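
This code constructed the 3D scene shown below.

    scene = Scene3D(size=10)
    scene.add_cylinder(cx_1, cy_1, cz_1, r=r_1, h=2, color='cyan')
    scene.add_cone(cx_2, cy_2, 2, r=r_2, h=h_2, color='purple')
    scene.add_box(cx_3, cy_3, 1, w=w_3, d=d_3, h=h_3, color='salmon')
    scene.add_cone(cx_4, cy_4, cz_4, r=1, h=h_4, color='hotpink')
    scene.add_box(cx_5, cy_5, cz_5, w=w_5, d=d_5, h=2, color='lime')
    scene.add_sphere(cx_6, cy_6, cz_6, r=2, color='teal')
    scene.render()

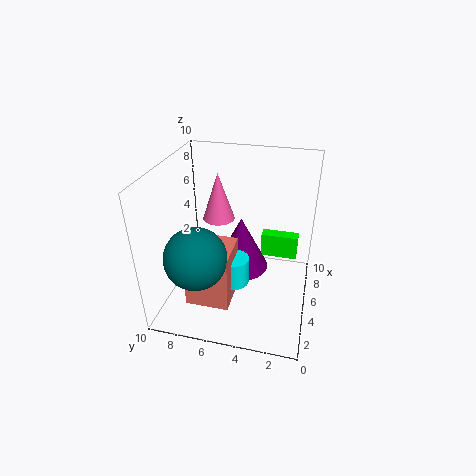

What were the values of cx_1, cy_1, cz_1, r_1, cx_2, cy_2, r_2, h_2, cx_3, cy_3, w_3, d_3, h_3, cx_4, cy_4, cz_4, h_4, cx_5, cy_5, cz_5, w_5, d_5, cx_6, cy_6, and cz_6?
cx_1 = 4
cy_1 = 5
cz_1 = 2
r_1 = 1
cx_2 = 6
cy_2 = 5
r_2 = 2
h_2 = 4
cx_3 = 2
cy_3 = 5
w_3 = 3
d_3 = 3
h_3 = 4
cx_4 = 4
cy_4 = 6
cz_4 = 7
h_4 = 3
cx_5 = 9
cy_5 = 1
cz_5 = 1
w_5 = 1
d_5 = 3
cx_6 = 2
cy_6 = 7
cz_6 = 5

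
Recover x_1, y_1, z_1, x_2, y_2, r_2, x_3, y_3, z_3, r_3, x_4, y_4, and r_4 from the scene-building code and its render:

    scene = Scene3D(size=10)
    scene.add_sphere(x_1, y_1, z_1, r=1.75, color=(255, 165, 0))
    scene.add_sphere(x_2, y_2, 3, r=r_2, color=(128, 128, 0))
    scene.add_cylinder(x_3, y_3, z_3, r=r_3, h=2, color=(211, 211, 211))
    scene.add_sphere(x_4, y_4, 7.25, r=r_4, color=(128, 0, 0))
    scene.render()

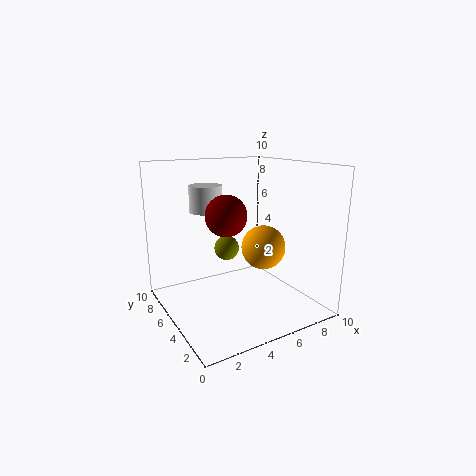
x_1 = 8.25, y_1 = 6.5, z_1 = 3.25, x_2 = 6, y_2 = 8.5, r_2 = 1, x_3 = 4.25, y_3 = 8.5, z_3 = 6.25, r_3 = 1.25, x_4 = 3, y_4 = 3, r_4 = 1.25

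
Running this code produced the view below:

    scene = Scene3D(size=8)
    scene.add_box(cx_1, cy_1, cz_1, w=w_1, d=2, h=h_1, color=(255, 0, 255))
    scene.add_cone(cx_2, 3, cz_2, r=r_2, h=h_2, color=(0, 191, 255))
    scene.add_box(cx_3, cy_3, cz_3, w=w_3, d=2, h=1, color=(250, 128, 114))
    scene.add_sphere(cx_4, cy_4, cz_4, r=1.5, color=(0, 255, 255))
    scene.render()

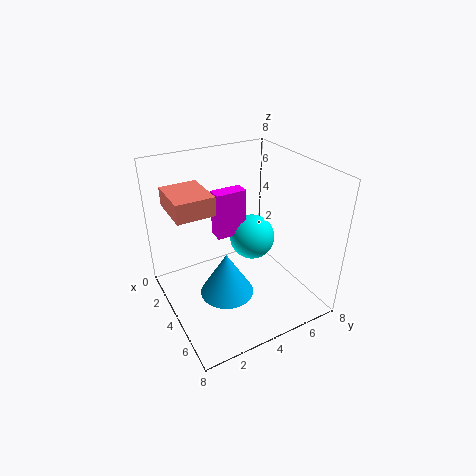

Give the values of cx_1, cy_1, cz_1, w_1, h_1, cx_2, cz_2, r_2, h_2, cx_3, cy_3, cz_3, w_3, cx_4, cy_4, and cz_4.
cx_1 = 0.5; cy_1 = 4; cz_1 = 2.5; w_1 = 1; h_1 = 3; cx_2 = 4.5; cz_2 = 1; r_2 = 1.5; h_2 = 2.5; cx_3 = 2; cy_3 = 0.5; cz_3 = 6; w_3 = 2.5; cx_4 = 1.5; cy_4 = 6.5; cz_4 = 2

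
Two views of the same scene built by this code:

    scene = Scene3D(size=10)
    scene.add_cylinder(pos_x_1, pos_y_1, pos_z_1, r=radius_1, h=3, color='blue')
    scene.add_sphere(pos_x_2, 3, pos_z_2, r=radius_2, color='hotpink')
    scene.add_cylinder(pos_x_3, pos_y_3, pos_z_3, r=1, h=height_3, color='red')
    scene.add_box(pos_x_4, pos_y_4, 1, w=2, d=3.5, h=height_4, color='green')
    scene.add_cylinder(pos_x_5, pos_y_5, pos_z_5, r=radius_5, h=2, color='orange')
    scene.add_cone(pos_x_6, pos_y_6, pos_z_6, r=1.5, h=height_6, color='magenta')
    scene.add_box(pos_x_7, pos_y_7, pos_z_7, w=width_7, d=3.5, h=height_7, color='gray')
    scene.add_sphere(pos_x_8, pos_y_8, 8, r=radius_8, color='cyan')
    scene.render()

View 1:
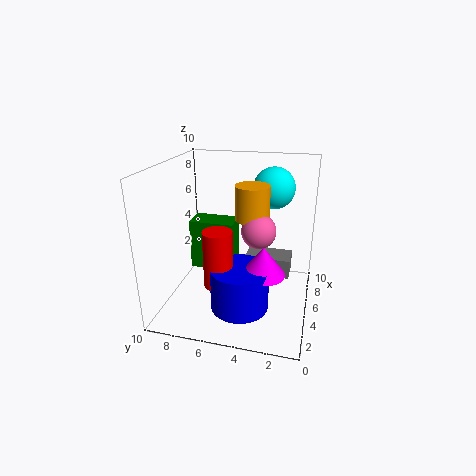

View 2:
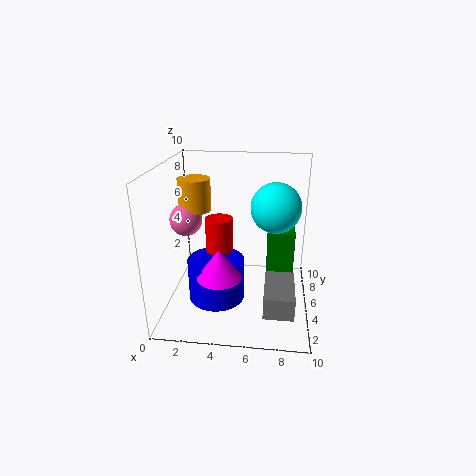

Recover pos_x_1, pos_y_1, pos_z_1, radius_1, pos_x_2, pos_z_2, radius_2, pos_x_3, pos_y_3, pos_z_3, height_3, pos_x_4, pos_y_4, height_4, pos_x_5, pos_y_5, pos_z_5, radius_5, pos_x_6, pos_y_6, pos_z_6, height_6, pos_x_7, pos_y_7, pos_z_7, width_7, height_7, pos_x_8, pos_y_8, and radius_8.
pos_x_1 = 3.5; pos_y_1 = 4.5; pos_z_1 = 0.5; radius_1 = 2; pos_x_2 = 2; pos_z_2 = 7; radius_2 = 1; pos_x_3 = 3.5; pos_y_3 = 6; pos_z_3 = 2; height_3 = 4; pos_x_4 = 7; pos_y_4 = 6; height_4 = 4; pos_x_5 = 2.5; pos_y_5 = 3.5; pos_z_5 = 7.5; radius_5 = 1; pos_x_6 = 4; pos_y_6 = 3; pos_z_6 = 3; height_6 = 2; pos_x_7 = 7; pos_y_7 = 1.5; pos_z_7 = 1; width_7 = 2; height_7 = 1.5; pos_x_8 = 7.5; pos_y_8 = 3; radius_8 = 1.5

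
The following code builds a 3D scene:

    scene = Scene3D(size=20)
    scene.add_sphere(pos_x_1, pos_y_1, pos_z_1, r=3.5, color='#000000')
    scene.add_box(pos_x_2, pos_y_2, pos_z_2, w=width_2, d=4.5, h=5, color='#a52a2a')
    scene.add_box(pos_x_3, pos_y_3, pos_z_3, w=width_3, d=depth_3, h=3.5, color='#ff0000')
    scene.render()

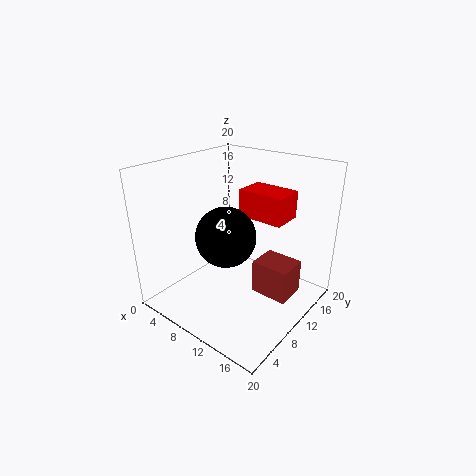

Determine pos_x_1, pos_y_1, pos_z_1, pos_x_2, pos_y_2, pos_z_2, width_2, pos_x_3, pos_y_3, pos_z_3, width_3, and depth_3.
pos_x_1 = 13; pos_y_1 = 4; pos_z_1 = 13.5; pos_x_2 = 11.5; pos_y_2 = 11.5; pos_z_2 = 1; width_2 = 5.5; pos_x_3 = 11; pos_y_3 = 9; pos_z_3 = 14; width_3 = 6; depth_3 = 4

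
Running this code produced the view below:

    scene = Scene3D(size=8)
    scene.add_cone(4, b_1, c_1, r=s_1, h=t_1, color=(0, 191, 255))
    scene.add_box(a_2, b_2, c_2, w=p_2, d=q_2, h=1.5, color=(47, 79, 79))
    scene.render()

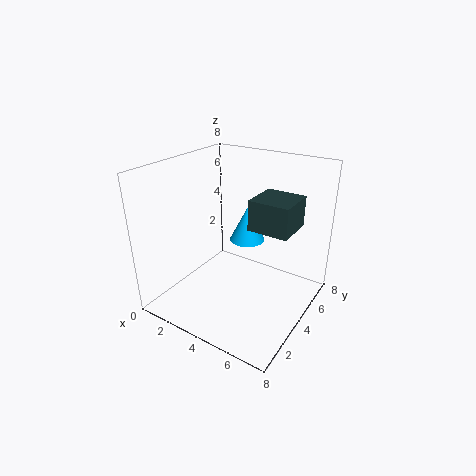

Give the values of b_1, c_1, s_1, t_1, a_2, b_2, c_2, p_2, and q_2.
b_1 = 5, c_1 = 3.5, s_1 = 1, t_1 = 2, a_2 = 5.5, b_2 = 2.5, c_2 = 5.5, p_2 = 2, q_2 = 2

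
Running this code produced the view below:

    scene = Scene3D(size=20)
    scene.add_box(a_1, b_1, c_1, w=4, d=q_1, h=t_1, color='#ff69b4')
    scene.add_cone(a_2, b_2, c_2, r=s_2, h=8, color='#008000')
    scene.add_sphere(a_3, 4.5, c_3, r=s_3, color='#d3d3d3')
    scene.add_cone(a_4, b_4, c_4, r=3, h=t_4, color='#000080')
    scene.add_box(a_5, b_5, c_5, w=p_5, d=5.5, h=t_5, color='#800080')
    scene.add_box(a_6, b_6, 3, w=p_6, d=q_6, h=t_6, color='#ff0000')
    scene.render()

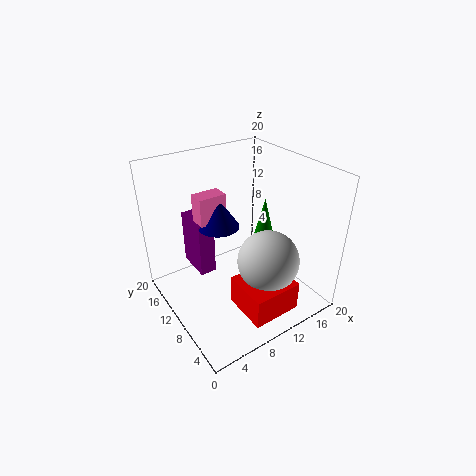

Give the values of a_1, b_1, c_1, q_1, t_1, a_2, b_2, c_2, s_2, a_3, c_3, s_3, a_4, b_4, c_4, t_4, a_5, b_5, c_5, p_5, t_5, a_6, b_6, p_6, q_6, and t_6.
a_1 = 6, b_1 = 13, c_1 = 11.5, q_1 = 2.5, t_1 = 4, a_2 = 17.5, b_2 = 13.5, c_2 = 4.5, s_2 = 2, a_3 = 11, c_3 = 9, s_3 = 4, a_4 = 9, b_4 = 13.5, c_4 = 10.5, t_4 = 4.5, a_5 = 6, b_5 = 14, c_5 = 2.5, p_5 = 2.5, t_5 = 8.5, a_6 = 6.5, b_6 = 0.5, p_6 = 6.5, q_6 = 6, t_6 = 4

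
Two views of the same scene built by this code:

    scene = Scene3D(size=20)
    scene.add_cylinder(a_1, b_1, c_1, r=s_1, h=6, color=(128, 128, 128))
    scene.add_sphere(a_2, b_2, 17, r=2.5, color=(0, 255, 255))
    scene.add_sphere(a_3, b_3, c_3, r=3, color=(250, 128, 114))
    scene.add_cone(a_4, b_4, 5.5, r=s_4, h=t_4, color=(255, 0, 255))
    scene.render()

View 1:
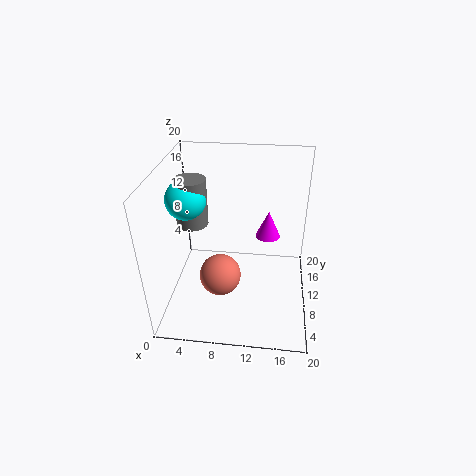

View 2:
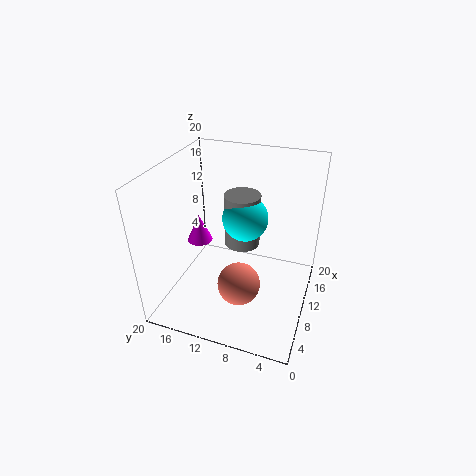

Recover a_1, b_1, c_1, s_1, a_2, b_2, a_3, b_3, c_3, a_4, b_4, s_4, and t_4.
a_1 = 4.5; b_1 = 7.5; c_1 = 13.5; s_1 = 2; a_2 = 4; b_2 = 7; a_3 = 7.5; b_3 = 9; c_3 = 4; a_4 = 14; b_4 = 18; s_4 = 2; t_4 = 4.5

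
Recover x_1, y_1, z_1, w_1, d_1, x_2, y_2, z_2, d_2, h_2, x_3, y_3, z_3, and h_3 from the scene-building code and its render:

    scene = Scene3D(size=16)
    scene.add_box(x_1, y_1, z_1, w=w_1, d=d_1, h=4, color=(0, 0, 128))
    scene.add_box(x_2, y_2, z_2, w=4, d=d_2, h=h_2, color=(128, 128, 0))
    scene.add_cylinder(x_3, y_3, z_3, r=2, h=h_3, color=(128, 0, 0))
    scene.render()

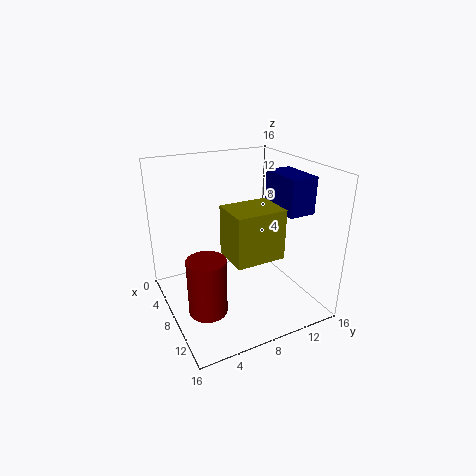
x_1 = 7; y_1 = 12; z_1 = 11; w_1 = 5; d_1 = 3; x_2 = 10; y_2 = 5; z_2 = 8; d_2 = 5; h_2 = 5; x_3 = 11; y_3 = 3; z_3 = 2; h_3 = 6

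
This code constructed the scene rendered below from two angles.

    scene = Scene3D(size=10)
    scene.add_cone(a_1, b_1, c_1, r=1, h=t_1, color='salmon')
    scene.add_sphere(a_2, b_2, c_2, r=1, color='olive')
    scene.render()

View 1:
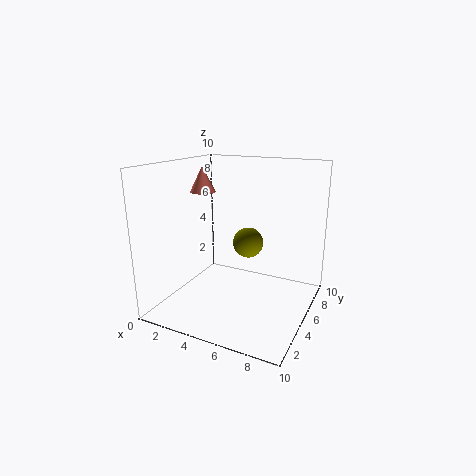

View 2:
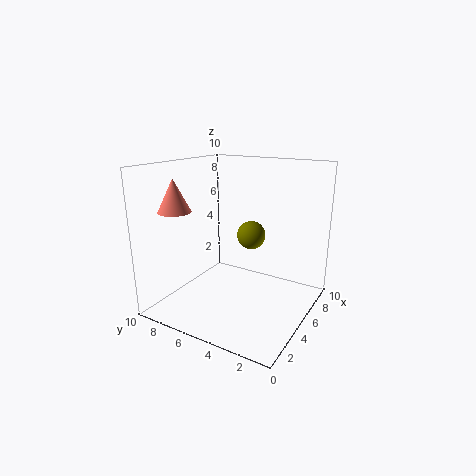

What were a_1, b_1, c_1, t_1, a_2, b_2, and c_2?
a_1 = 1
b_1 = 7
c_1 = 7.5
t_1 = 2
a_2 = 6
b_2 = 4.5
c_2 = 5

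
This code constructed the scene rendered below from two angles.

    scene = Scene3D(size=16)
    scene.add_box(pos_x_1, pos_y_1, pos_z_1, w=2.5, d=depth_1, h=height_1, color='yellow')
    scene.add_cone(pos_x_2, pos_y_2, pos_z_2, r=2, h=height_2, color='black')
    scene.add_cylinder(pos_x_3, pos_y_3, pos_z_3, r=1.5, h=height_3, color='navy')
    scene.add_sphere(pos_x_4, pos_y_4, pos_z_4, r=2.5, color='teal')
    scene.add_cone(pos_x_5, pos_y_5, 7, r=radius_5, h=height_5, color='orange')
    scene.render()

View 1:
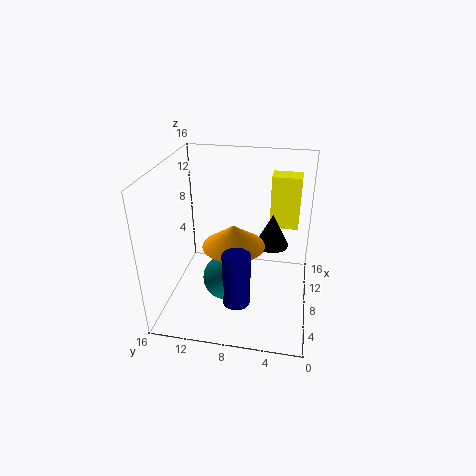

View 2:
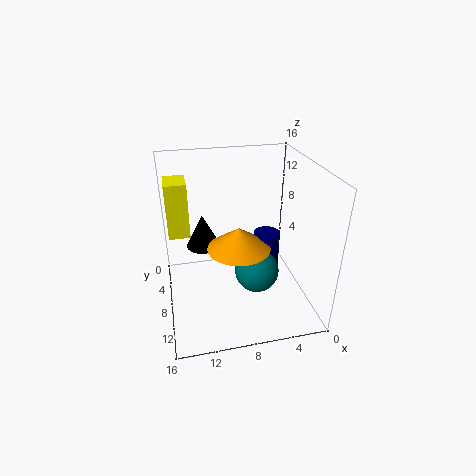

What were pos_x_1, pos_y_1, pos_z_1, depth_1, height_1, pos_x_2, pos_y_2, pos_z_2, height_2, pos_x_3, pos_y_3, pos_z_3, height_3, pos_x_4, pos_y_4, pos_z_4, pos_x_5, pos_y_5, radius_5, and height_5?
pos_x_1 = 13, pos_y_1 = 1.5, pos_z_1 = 7, depth_1 = 3.5, height_1 = 6.5, pos_x_2 = 11.5, pos_y_2 = 4.5, pos_z_2 = 5.5, height_2 = 4, pos_x_3 = 4.5, pos_y_3 = 7.5, pos_z_3 = 2, height_3 = 6, pos_x_4 = 6, pos_y_4 = 9, pos_z_4 = 4, pos_x_5 = 8, pos_y_5 = 8.5, radius_5 = 3.5, height_5 = 2.5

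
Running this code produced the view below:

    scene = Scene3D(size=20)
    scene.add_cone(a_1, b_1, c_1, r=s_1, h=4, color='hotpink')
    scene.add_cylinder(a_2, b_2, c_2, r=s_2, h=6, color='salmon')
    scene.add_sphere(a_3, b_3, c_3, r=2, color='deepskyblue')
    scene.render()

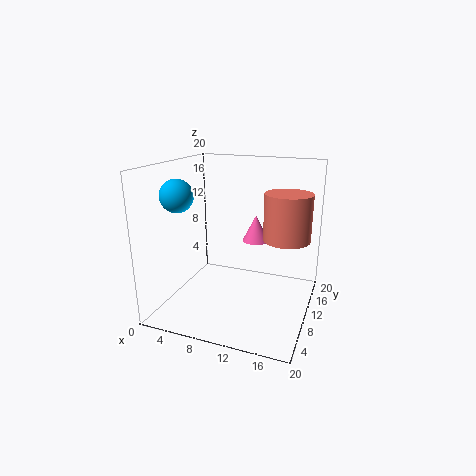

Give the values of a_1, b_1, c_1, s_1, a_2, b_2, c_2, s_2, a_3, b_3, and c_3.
a_1 = 11, b_1 = 15, c_1 = 8, s_1 = 2, a_2 = 17, b_2 = 9, c_2 = 11, s_2 = 3, a_3 = 5, b_3 = 3, c_3 = 17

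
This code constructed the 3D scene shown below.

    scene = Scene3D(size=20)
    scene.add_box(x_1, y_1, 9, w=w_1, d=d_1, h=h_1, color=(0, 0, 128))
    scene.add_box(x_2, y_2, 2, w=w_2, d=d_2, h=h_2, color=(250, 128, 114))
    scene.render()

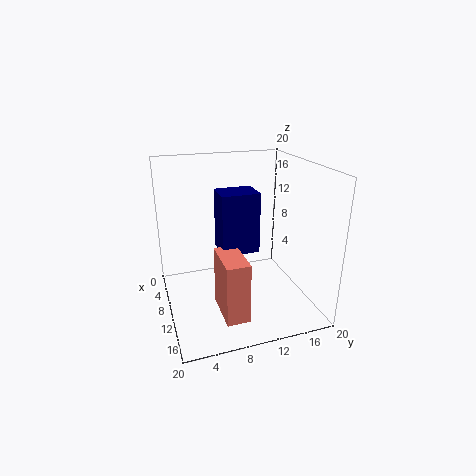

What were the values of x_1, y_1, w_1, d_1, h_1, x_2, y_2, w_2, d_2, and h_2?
x_1 = 9, y_1 = 7, w_1 = 4, d_1 = 5, h_1 = 8, x_2 = 12, y_2 = 6, w_2 = 6, d_2 = 3, h_2 = 8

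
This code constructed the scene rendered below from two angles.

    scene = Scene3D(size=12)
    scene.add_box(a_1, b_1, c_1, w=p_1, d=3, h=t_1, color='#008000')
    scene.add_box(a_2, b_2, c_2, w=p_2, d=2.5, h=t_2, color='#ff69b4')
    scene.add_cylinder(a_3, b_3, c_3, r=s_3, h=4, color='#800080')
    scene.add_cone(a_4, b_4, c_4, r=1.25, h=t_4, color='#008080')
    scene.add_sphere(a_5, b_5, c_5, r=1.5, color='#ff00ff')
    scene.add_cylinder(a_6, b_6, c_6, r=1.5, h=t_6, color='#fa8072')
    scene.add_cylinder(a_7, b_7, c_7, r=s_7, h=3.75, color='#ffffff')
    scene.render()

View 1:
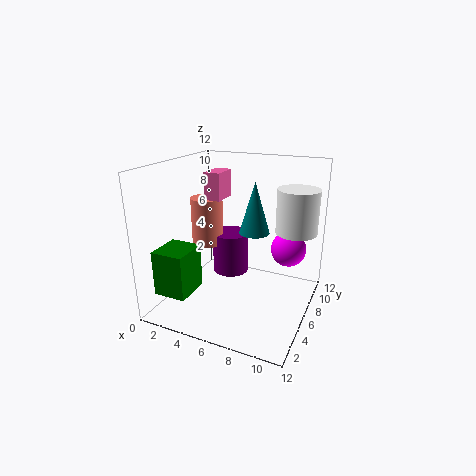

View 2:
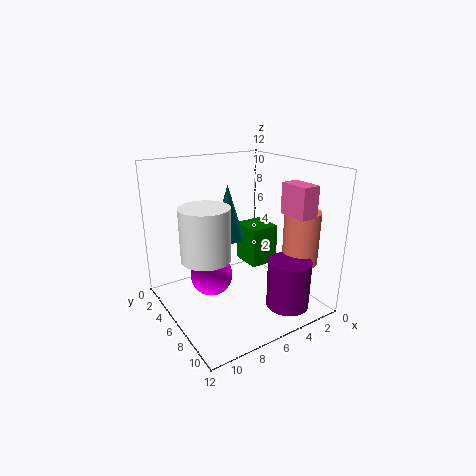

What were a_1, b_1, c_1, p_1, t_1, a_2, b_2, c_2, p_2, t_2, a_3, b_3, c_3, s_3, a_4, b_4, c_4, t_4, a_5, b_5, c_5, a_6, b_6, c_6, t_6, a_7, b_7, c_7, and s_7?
a_1 = 0.5
b_1 = 1.5
c_1 = 1.75
p_1 = 2.75
t_1 = 3.75
a_2 = 1.75
b_2 = 8
c_2 = 8.25
p_2 = 1.5
t_2 = 2.5
a_3 = 3.5
b_3 = 9.75
c_3 = 0.75
s_3 = 1.75
a_4 = 7.25
b_4 = 6.5
c_4 = 6.5
t_4 = 4.25
a_5 = 9.75
b_5 = 8.25
c_5 = 4.75
a_6 = 1.5
b_6 = 8.75
c_6 = 3.75
t_6 = 4.5
a_7 = 10.25
b_7 = 8.5
c_7 = 6.25
s_7 = 1.75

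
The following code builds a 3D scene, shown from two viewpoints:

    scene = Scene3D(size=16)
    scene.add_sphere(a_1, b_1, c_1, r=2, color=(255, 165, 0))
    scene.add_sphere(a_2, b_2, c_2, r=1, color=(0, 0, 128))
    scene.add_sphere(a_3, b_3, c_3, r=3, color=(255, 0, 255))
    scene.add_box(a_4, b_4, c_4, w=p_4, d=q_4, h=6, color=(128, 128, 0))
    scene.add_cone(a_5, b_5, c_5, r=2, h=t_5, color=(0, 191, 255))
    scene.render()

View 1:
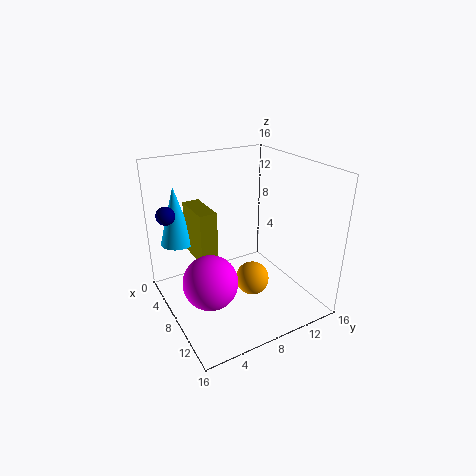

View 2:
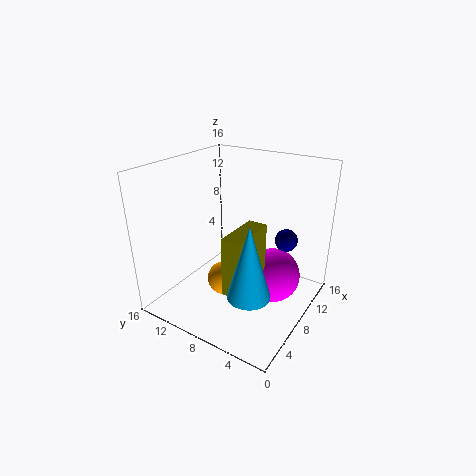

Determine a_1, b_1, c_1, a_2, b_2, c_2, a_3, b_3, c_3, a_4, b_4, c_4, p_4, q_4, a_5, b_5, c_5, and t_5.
a_1 = 8
b_1 = 10
c_1 = 2
a_2 = 5
b_2 = 1
c_2 = 11
a_3 = 9
b_3 = 4
c_3 = 4
a_4 = 2
b_4 = 4
c_4 = 5
p_4 = 5
q_4 = 2
a_5 = 2
b_5 = 3
c_5 = 6
t_5 = 7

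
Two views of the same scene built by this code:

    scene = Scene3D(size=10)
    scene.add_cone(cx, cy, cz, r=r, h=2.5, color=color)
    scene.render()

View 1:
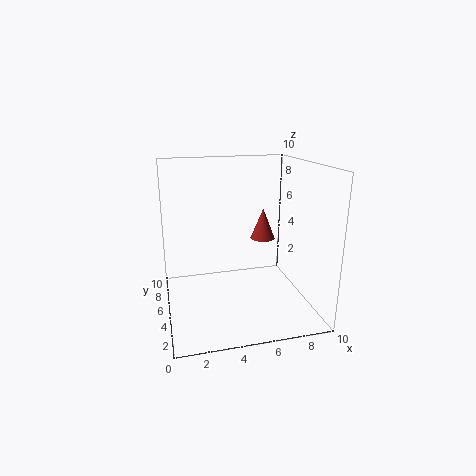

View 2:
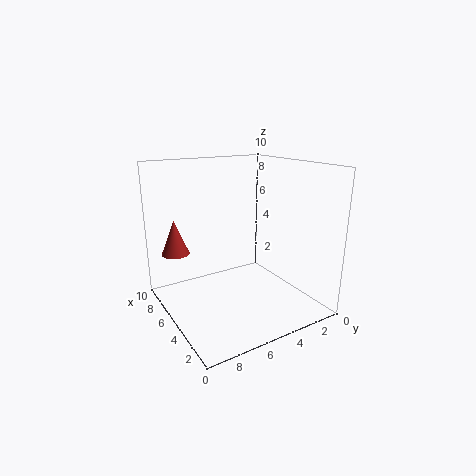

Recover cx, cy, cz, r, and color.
cx = 8; cy = 8.5; cz = 3.5; r = 1; color = 'brown'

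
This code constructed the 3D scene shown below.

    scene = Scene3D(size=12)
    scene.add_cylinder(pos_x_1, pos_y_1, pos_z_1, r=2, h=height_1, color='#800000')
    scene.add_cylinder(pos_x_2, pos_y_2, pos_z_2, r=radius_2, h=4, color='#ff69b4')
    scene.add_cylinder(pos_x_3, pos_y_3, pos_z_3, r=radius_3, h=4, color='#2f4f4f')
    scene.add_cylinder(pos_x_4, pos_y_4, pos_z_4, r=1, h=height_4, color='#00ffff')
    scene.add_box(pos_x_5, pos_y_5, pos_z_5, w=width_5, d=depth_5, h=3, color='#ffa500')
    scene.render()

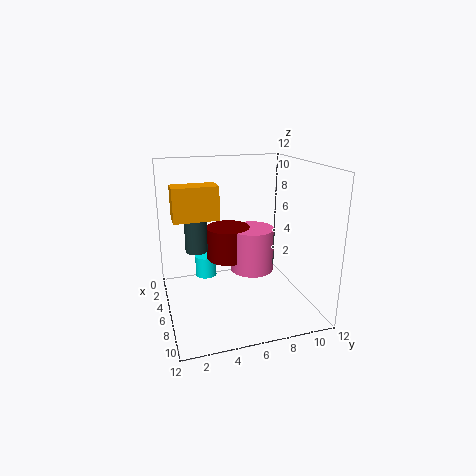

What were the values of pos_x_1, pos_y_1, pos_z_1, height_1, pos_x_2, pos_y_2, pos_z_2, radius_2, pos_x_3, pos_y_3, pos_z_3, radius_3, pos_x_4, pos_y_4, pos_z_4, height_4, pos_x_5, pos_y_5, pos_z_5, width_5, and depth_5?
pos_x_1 = 3
pos_y_1 = 6
pos_z_1 = 3
height_1 = 3
pos_x_2 = 4
pos_y_2 = 8
pos_z_2 = 2
radius_2 = 2
pos_x_3 = 3
pos_y_3 = 3
pos_z_3 = 4
radius_3 = 1
pos_x_4 = 2
pos_y_4 = 4
pos_z_4 = 1
height_4 = 2
pos_x_5 = 2
pos_y_5 = 1
pos_z_5 = 7
width_5 = 2
depth_5 = 4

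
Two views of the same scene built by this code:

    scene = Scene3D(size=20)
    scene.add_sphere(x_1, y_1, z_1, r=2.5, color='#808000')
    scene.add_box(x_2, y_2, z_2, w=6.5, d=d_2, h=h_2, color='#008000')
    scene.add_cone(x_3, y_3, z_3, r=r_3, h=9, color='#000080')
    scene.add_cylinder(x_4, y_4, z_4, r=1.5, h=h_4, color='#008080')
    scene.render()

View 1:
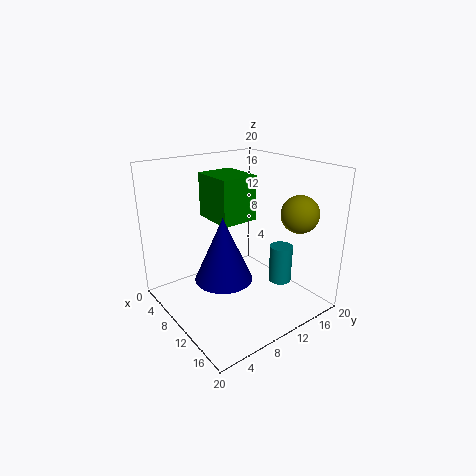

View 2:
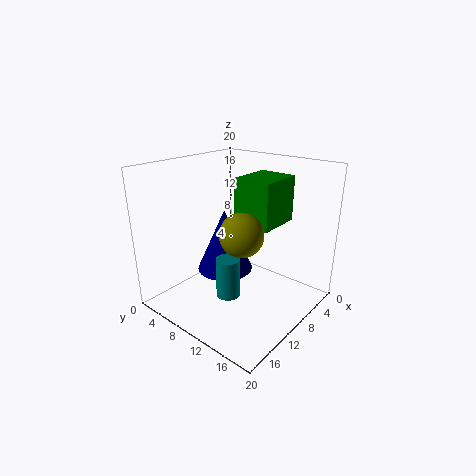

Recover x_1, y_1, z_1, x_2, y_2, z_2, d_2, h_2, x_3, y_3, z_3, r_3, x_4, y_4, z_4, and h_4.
x_1 = 16, y_1 = 15.5, z_1 = 14, x_2 = 2.5, y_2 = 8.5, z_2 = 11.5, d_2 = 5.5, h_2 = 6.5, x_3 = 10, y_3 = 7.5, z_3 = 4.5, r_3 = 4, x_4 = 15.5, y_4 = 13, z_4 = 5, h_4 = 5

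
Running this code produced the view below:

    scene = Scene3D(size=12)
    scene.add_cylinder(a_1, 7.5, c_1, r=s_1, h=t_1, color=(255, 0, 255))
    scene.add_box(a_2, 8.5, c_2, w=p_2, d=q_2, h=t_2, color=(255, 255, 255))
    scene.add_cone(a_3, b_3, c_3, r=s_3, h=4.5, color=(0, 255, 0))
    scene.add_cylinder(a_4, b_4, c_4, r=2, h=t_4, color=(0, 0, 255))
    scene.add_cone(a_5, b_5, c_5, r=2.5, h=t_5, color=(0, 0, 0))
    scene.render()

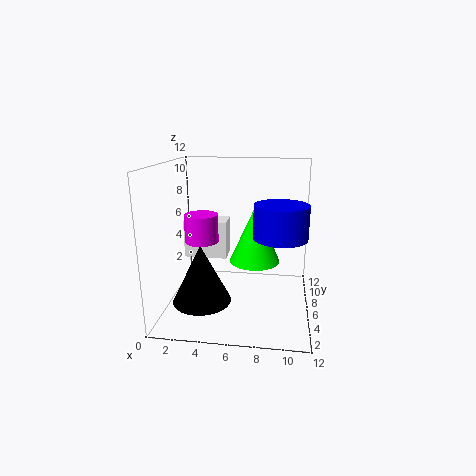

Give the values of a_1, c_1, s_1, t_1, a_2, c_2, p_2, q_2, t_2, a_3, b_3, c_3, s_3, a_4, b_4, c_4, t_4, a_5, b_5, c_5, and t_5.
a_1 = 2.5, c_1 = 5, s_1 = 1.5, t_1 = 2.5, a_2 = 0.5, c_2 = 3, p_2 = 4, q_2 = 2.5, t_2 = 3.5, a_3 = 7.5, b_3 = 5, c_3 = 4.5, s_3 = 2, a_4 = 9.5, b_4 = 3.5, c_4 = 7, t_4 = 2.5, a_5 = 3, b_5 = 5, c_5 = 0.5, t_5 = 5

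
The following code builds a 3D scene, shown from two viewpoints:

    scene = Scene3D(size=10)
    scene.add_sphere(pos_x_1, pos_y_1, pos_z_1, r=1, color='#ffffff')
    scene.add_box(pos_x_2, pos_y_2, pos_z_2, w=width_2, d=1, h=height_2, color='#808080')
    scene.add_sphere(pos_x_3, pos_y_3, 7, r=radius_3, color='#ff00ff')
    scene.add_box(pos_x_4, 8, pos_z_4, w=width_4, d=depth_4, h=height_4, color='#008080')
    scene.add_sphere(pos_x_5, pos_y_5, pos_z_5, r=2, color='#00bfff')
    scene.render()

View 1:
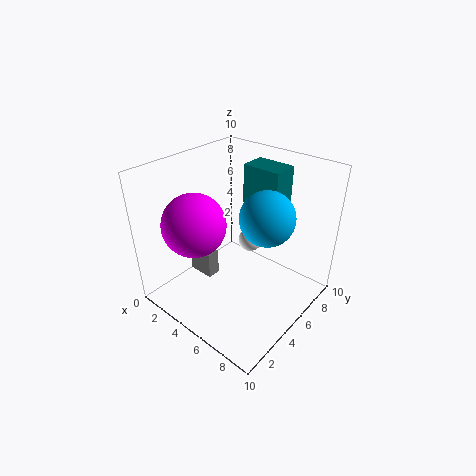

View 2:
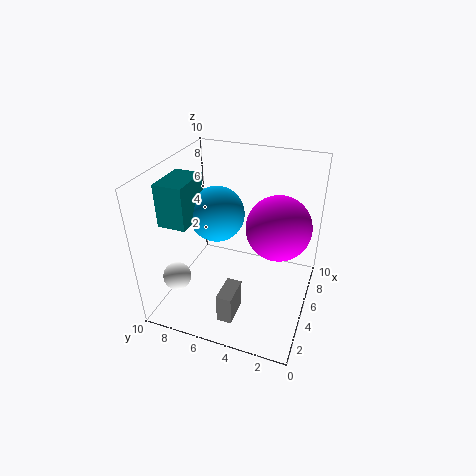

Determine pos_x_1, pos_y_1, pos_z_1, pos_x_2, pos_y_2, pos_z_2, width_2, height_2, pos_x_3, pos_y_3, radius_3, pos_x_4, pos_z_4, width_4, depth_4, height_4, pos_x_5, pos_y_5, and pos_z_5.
pos_x_1 = 3; pos_y_1 = 9; pos_z_1 = 2; pos_x_2 = 1; pos_y_2 = 4; pos_z_2 = 1; width_2 = 2; height_2 = 2; pos_x_3 = 4; pos_y_3 = 2; radius_3 = 2; pos_x_4 = 3; pos_z_4 = 6; width_4 = 3; depth_4 = 2; height_4 = 3; pos_x_5 = 6; pos_y_5 = 7; pos_z_5 = 6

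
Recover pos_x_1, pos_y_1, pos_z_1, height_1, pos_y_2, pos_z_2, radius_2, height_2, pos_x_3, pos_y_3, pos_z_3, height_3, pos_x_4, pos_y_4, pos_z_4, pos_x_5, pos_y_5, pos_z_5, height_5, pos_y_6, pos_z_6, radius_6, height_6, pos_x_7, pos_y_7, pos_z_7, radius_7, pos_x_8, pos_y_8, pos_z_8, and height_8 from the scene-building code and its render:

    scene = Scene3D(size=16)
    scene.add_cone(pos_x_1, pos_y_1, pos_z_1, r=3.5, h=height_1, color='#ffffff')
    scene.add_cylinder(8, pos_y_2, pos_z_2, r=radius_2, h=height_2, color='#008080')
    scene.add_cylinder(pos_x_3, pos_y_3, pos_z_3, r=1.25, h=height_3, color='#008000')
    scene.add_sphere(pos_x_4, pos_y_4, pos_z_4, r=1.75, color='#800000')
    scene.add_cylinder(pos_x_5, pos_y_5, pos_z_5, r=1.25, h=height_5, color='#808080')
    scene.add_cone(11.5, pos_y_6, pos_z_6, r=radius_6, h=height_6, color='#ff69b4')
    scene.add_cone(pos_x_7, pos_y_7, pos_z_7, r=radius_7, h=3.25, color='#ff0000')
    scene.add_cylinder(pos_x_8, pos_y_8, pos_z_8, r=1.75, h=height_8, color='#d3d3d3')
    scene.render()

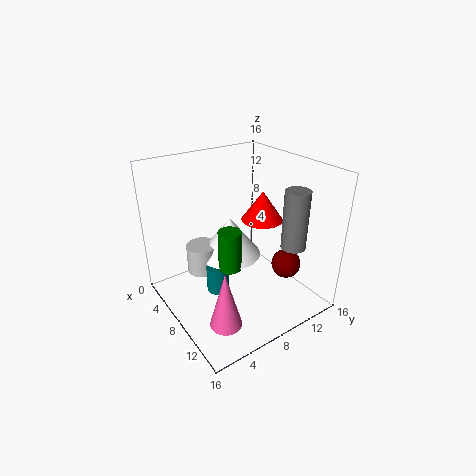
pos_x_1 = 6.75, pos_y_1 = 7.75, pos_z_1 = 5.5, height_1 = 4.5, pos_y_2 = 5.25, pos_z_2 = 2.25, radius_2 = 1.25, height_2 = 3, pos_x_3 = 9, pos_y_3 = 6.25, pos_z_3 = 5.25, height_3 = 4.5, pos_x_4 = 10, pos_y_4 = 13.75, pos_z_4 = 3.5, pos_x_5 = 13.75, pos_y_5 = 10.75, pos_z_5 = 8.75, height_5 = 6, pos_y_6 = 4, pos_z_6 = 0.25, radius_6 = 1.75, height_6 = 6.5, pos_x_7 = 9, pos_y_7 = 10.5, pos_z_7 = 10, radius_7 = 2.25, pos_x_8 = 5.5, pos_y_8 = 4.75, pos_z_8 = 3.75, height_8 = 3.25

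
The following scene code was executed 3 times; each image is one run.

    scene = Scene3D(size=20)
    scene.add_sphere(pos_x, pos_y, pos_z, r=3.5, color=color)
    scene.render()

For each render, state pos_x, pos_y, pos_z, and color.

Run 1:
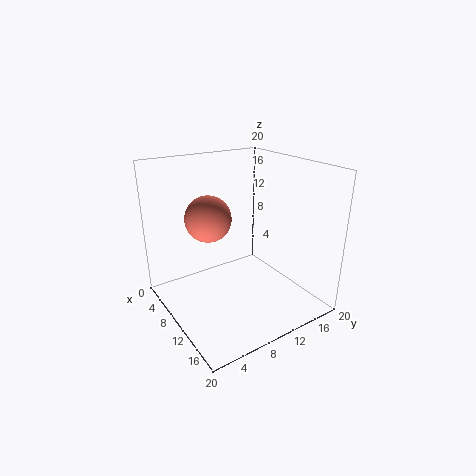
pos_x = 4.25
pos_y = 8.5
pos_z = 11.25
color = 'salmon'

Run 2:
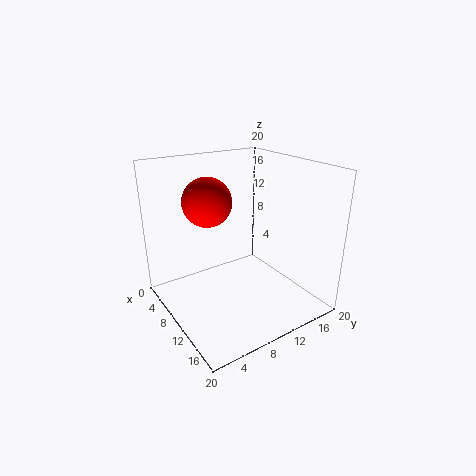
pos_x = 6
pos_y = 7.5
pos_z = 14.5
color = 'red'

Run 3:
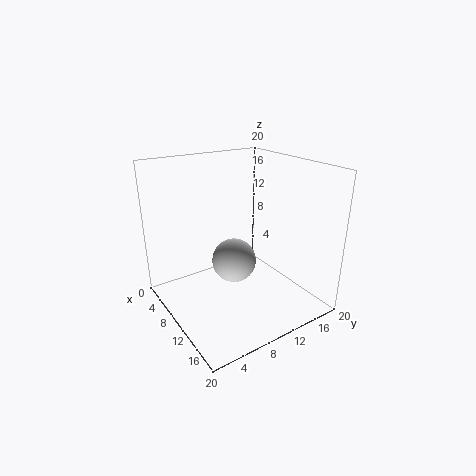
pos_x = 5.5
pos_y = 12.25
pos_z = 3.75
color = 'lightgray'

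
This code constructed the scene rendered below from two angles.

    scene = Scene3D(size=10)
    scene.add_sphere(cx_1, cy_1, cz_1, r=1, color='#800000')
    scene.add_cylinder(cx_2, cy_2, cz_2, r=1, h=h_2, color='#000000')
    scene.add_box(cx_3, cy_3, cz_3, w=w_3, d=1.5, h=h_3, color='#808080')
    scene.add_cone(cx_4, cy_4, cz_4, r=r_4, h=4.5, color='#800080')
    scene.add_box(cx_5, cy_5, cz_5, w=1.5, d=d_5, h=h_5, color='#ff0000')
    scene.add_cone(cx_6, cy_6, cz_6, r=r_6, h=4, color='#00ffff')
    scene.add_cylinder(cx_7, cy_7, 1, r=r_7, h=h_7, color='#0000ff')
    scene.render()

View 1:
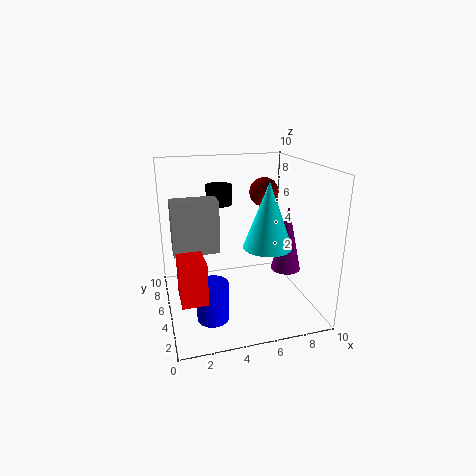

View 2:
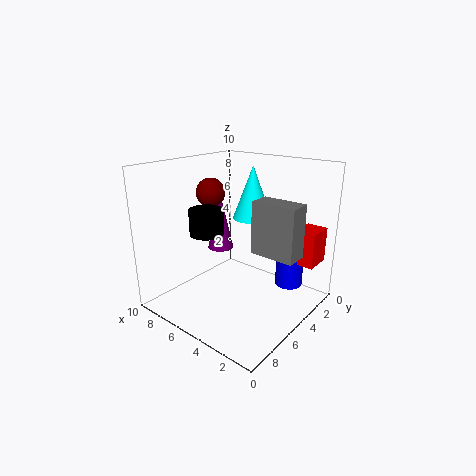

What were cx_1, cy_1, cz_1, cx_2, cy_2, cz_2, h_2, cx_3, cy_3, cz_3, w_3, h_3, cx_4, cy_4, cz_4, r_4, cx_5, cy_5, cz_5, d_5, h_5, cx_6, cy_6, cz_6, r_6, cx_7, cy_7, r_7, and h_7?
cx_1 = 7; cy_1 = 5.5; cz_1 = 8; cx_2 = 4.5; cy_2 = 8.5; cz_2 = 6.5; h_2 = 1.5; cx_3 = 0.5; cy_3 = 4; cz_3 = 4.5; w_3 = 3; h_3 = 3.5; cx_4 = 8; cy_4 = 3.5; cz_4 = 3; r_4 = 1; cx_5 = 0.5; cy_5 = 0.5; cz_5 = 3; d_5 = 2; h_5 = 2.5; cx_6 = 6; cy_6 = 2; cz_6 = 5.5; r_6 = 1.5; cx_7 = 2.5; cy_7 = 2; r_7 = 1; h_7 = 2.5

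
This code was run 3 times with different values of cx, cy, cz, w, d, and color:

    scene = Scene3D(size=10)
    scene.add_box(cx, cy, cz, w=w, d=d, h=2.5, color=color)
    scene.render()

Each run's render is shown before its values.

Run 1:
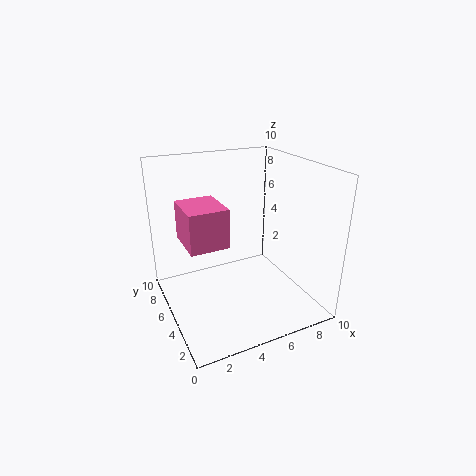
cx = 1; cy = 3; cz = 5.5; w = 2.5; d = 3; color = 'hotpink'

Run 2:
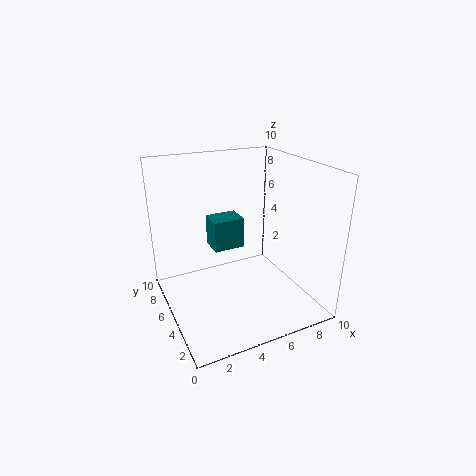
cx = 4.5; cy = 8; cz = 2.5; w = 2.5; d = 2; color = 'teal'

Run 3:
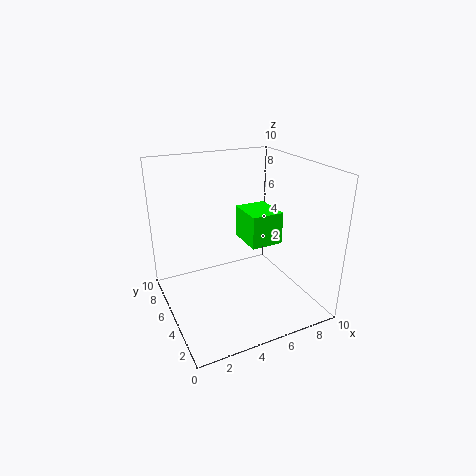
cx = 6.5; cy = 5.5; cz = 3.5; w = 2.5; d = 3; color = 'lime'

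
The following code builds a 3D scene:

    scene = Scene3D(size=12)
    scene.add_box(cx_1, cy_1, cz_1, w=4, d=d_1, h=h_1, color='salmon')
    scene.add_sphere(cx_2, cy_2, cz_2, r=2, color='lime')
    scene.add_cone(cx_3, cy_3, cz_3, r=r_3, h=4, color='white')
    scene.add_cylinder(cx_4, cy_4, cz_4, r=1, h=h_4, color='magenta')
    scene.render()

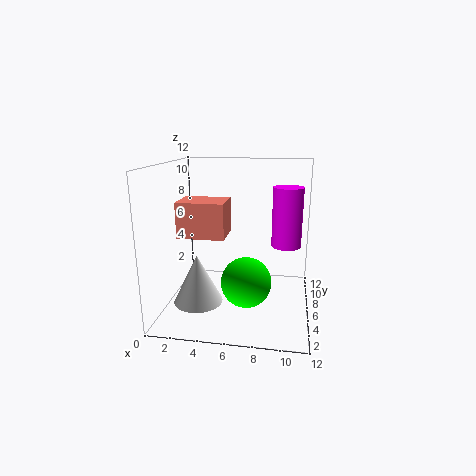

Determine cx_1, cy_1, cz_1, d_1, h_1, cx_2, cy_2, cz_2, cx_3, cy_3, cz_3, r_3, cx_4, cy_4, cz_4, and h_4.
cx_1 = 1, cy_1 = 5, cz_1 = 6, d_1 = 3, h_1 = 3, cx_2 = 7, cy_2 = 4, cz_2 = 3, cx_3 = 3, cy_3 = 4, cz_3 = 1, r_3 = 2, cx_4 = 10, cy_4 = 2, cz_4 = 7, h_4 = 4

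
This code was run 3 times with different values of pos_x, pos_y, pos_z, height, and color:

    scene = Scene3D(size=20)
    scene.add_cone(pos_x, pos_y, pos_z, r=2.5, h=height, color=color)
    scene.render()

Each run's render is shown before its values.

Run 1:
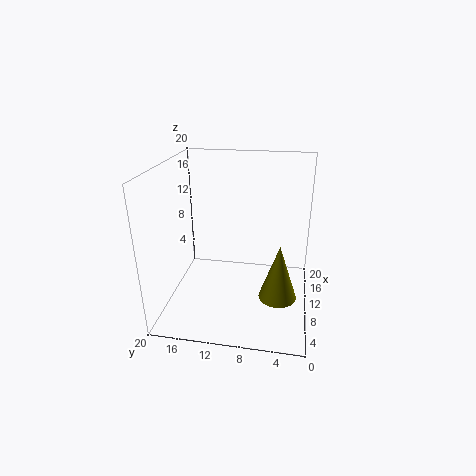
pos_x = 6.5, pos_y = 4, pos_z = 3.5, height = 7.5, color = 'olive'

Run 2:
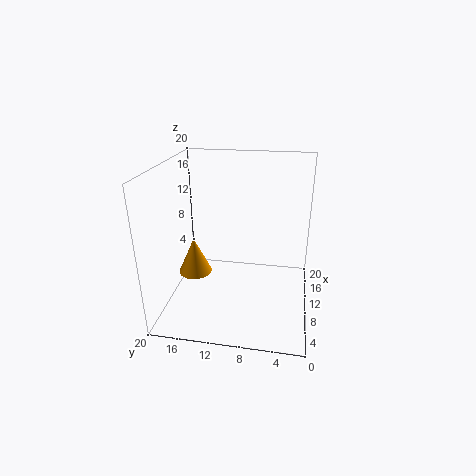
pos_x = 11.5, pos_y = 17, pos_z = 3, height = 5.5, color = 'orange'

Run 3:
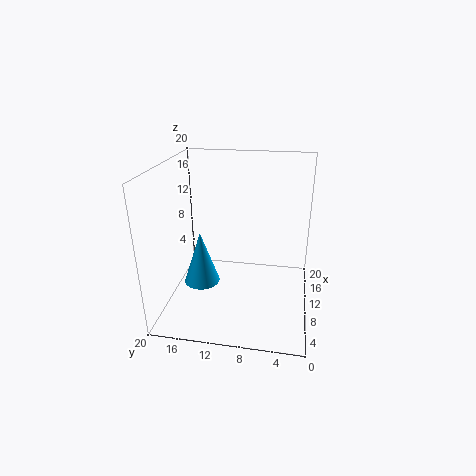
pos_x = 8.5, pos_y = 15, pos_z = 3.5, height = 7.5, color = 'deepskyblue'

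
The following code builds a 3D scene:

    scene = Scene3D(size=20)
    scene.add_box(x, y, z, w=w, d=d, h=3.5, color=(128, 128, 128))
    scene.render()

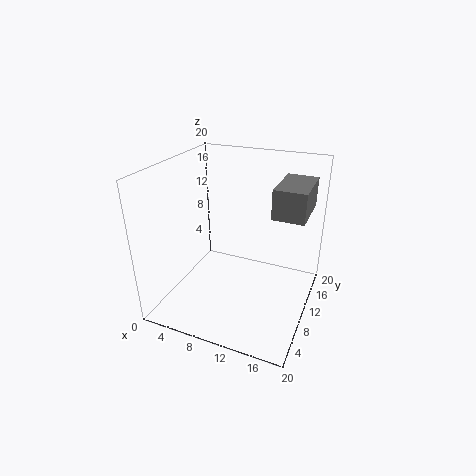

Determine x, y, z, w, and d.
x = 16
y = 5.25
z = 16
w = 3.75
d = 6.25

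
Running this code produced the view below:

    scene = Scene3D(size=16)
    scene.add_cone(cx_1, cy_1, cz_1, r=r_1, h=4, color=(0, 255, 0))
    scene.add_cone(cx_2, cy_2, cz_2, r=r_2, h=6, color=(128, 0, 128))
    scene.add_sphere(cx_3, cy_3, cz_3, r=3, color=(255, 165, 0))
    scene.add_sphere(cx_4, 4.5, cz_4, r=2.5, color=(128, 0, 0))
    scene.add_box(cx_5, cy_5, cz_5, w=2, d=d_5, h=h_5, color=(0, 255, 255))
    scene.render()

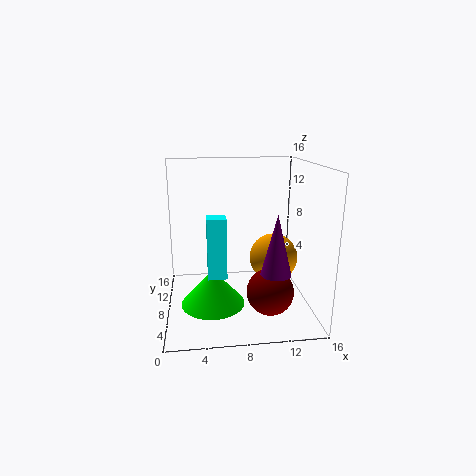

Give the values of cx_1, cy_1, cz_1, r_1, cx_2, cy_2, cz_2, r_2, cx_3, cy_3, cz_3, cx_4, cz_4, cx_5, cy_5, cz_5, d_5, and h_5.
cx_1 = 5, cy_1 = 6.5, cz_1 = 1, r_1 = 3.5, cx_2 = 11, cy_2 = 2.5, cz_2 = 6, r_2 = 1.5, cx_3 = 13, cy_3 = 11.5, cz_3 = 4, cx_4 = 11, cz_4 = 3, cx_5 = 4.5, cy_5 = 5, cz_5 = 4.5, d_5 = 2, h_5 = 6.5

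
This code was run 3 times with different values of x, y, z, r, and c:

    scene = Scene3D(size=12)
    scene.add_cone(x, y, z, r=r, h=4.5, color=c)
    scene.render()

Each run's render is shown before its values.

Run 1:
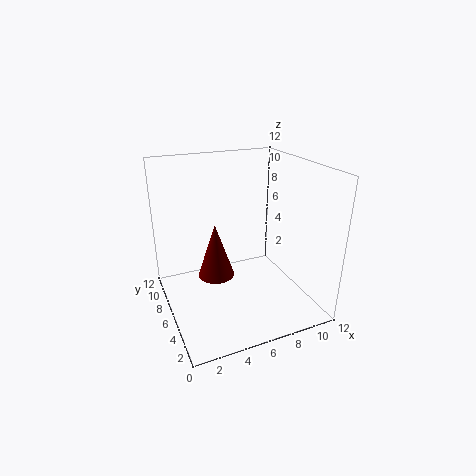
x = 4, y = 6, z = 3, r = 1.5, c = 'maroon'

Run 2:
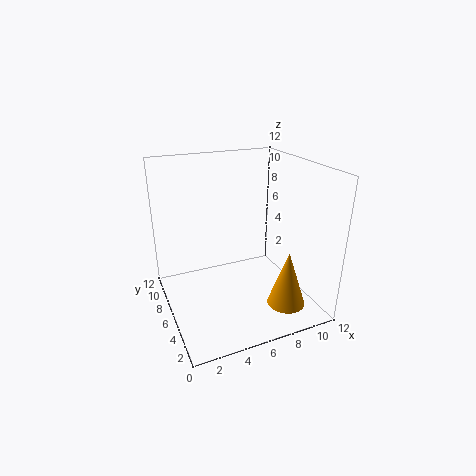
x = 8.5, y = 2, z = 1.5, r = 1.5, c = 'orange'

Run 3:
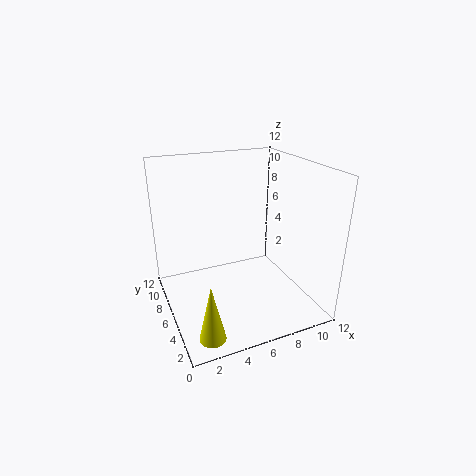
x = 2, y = 1.5, z = 0.5, r = 1, c = 'yellow'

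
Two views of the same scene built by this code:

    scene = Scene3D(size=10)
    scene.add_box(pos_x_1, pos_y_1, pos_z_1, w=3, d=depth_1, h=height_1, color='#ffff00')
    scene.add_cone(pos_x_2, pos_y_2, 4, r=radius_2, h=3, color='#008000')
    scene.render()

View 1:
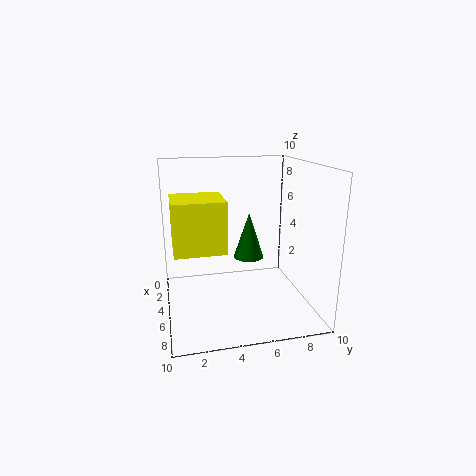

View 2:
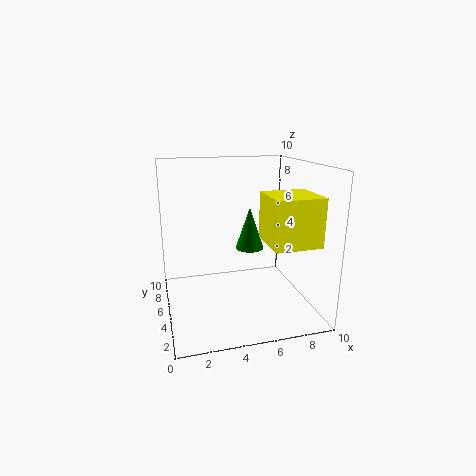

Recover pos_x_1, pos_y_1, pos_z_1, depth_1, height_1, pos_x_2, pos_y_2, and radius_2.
pos_x_1 = 6, pos_y_1 = 0.5, pos_z_1 = 5.5, depth_1 = 3, height_1 = 3, pos_x_2 = 6, pos_y_2 = 5.5, radius_2 = 1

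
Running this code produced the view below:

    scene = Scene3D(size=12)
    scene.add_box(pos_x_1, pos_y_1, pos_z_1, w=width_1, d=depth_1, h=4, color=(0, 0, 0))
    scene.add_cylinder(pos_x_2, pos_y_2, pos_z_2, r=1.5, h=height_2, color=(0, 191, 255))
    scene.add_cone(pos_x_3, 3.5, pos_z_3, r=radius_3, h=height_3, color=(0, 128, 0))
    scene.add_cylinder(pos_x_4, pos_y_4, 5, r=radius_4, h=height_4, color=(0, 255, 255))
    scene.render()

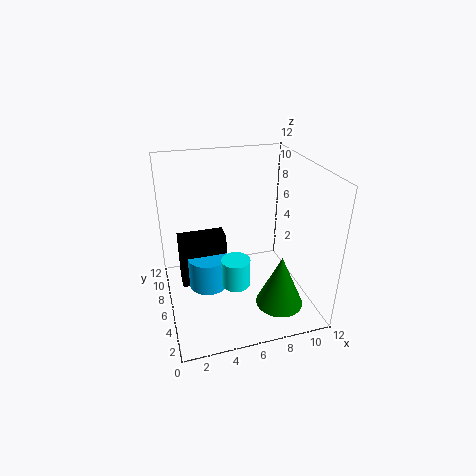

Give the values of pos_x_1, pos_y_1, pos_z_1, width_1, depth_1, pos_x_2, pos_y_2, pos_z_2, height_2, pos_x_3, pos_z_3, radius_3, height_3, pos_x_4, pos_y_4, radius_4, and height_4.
pos_x_1 = 1
pos_y_1 = 4
pos_z_1 = 3.5
width_1 = 3.5
depth_1 = 1.5
pos_x_2 = 3
pos_y_2 = 4
pos_z_2 = 3.5
height_2 = 2.5
pos_x_3 = 9
pos_z_3 = 0.5
radius_3 = 2
height_3 = 4.5
pos_x_4 = 4.5
pos_y_4 = 1.5
radius_4 = 1
height_4 = 2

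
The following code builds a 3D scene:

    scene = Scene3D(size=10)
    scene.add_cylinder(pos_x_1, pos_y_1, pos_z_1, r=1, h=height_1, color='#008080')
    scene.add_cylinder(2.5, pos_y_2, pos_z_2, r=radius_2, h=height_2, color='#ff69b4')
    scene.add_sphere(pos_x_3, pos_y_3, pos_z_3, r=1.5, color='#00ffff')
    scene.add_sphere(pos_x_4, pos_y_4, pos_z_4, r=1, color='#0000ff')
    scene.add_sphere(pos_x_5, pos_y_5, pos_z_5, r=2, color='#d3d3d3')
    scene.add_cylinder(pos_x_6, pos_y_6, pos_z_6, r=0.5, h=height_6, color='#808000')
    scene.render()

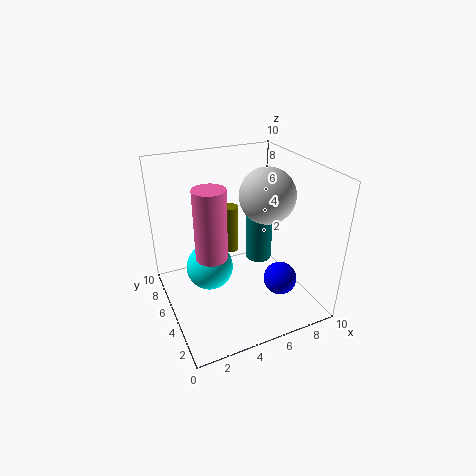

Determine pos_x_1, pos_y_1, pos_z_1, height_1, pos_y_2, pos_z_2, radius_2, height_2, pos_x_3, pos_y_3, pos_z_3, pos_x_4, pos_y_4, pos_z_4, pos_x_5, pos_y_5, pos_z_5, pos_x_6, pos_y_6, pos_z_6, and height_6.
pos_x_1 = 7.5, pos_y_1 = 6.5, pos_z_1 = 2, height_1 = 3.5, pos_y_2 = 3.5, pos_z_2 = 5, radius_2 = 1, height_2 = 4.5, pos_x_3 = 2.5, pos_y_3 = 4, pos_z_3 = 4, pos_x_4 = 6, pos_y_4 = 1, pos_z_4 = 4, pos_x_5 = 7.5, pos_y_5 = 5.5, pos_z_5 = 7.5, pos_x_6 = 4, pos_y_6 = 4, pos_z_6 = 5, height_6 = 3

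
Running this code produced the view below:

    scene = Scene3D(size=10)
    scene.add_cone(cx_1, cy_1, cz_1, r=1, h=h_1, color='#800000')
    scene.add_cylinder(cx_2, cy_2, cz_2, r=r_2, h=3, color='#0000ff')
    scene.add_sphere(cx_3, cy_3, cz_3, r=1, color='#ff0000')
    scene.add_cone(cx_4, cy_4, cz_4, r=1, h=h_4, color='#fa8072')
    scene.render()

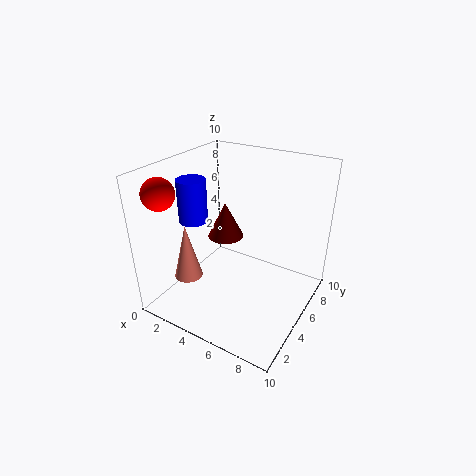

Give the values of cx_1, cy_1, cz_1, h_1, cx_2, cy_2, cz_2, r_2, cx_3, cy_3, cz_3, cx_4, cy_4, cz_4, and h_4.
cx_1 = 6
cy_1 = 2
cz_1 = 7
h_1 = 2
cx_2 = 2
cy_2 = 4
cz_2 = 6
r_2 = 1
cx_3 = 2
cy_3 = 1
cz_3 = 9
cx_4 = 2
cy_4 = 3
cz_4 = 2
h_4 = 4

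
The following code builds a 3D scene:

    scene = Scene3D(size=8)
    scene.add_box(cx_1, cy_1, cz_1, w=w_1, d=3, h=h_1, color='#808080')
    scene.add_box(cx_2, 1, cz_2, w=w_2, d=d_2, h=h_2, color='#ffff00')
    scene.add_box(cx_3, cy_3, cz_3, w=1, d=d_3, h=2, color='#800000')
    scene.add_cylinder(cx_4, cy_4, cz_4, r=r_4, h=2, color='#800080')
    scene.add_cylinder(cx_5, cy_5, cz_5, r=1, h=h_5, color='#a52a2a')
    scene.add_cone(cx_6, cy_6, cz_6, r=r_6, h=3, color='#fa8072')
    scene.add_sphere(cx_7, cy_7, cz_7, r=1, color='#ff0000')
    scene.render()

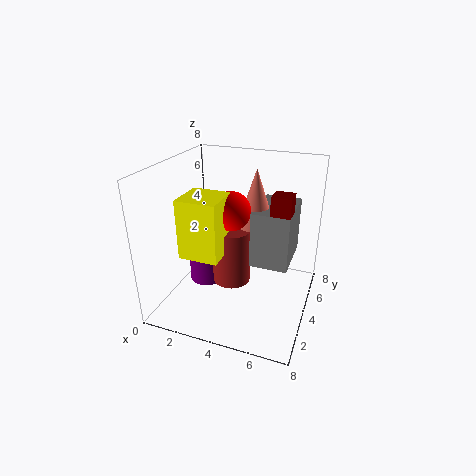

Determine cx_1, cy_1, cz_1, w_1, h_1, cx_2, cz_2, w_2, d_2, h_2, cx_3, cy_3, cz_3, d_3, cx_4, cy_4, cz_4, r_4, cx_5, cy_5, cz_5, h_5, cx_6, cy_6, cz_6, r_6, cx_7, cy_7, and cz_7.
cx_1 = 5; cy_1 = 3; cz_1 = 3; w_1 = 2; h_1 = 3; cx_2 = 2; cz_2 = 4; w_2 = 2; d_2 = 2; h_2 = 3; cx_3 = 6; cy_3 = 3; cz_3 = 5; d_3 = 1; cx_4 = 2; cy_4 = 4; cz_4 = 1; r_4 = 1; cx_5 = 4; cy_5 = 3; cz_5 = 2; h_5 = 3; cx_6 = 5; cy_6 = 4; cz_6 = 5; r_6 = 1; cx_7 = 4; cy_7 = 3; cz_7 = 6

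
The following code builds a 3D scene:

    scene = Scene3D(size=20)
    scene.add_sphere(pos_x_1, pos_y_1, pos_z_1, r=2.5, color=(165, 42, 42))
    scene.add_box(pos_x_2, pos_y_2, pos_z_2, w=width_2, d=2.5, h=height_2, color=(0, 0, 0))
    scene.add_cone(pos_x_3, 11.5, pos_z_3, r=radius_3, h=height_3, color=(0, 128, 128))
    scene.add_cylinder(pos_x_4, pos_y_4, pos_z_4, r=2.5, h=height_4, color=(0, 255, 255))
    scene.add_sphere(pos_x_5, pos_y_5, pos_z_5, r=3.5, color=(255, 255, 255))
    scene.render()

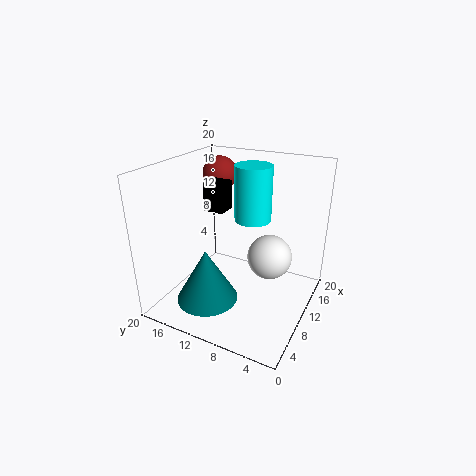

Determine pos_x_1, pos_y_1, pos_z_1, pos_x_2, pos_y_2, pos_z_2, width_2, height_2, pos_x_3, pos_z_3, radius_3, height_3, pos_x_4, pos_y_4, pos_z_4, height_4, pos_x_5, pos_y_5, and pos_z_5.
pos_x_1 = 14
pos_y_1 = 15
pos_z_1 = 17.5
pos_x_2 = 5
pos_y_2 = 9.5
pos_z_2 = 15.5
width_2 = 2.5
height_2 = 3.5
pos_x_3 = 4
pos_z_3 = 3.5
radius_3 = 4
height_3 = 7
pos_x_4 = 11.5
pos_y_4 = 8.5
pos_z_4 = 12.5
height_4 = 7.5
pos_x_5 = 16
pos_y_5 = 7.5
pos_z_5 = 4.5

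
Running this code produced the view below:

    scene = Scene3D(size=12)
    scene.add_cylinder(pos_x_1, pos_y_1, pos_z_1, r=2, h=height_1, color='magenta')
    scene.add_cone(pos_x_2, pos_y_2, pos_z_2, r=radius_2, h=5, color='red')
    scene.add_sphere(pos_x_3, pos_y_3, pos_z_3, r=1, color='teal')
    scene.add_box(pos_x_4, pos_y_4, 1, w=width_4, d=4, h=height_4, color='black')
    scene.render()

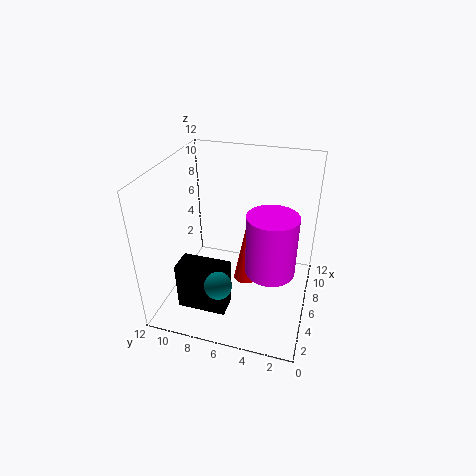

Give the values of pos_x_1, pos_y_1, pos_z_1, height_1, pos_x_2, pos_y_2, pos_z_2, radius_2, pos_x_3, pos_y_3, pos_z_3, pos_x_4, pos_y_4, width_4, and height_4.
pos_x_1 = 5, pos_y_1 = 3, pos_z_1 = 4, height_1 = 5, pos_x_2 = 5, pos_y_2 = 5, pos_z_2 = 3, radius_2 = 1, pos_x_3 = 1, pos_y_3 = 6, pos_z_3 = 5, pos_x_4 = 2, pos_y_4 = 6, width_4 = 2, height_4 = 4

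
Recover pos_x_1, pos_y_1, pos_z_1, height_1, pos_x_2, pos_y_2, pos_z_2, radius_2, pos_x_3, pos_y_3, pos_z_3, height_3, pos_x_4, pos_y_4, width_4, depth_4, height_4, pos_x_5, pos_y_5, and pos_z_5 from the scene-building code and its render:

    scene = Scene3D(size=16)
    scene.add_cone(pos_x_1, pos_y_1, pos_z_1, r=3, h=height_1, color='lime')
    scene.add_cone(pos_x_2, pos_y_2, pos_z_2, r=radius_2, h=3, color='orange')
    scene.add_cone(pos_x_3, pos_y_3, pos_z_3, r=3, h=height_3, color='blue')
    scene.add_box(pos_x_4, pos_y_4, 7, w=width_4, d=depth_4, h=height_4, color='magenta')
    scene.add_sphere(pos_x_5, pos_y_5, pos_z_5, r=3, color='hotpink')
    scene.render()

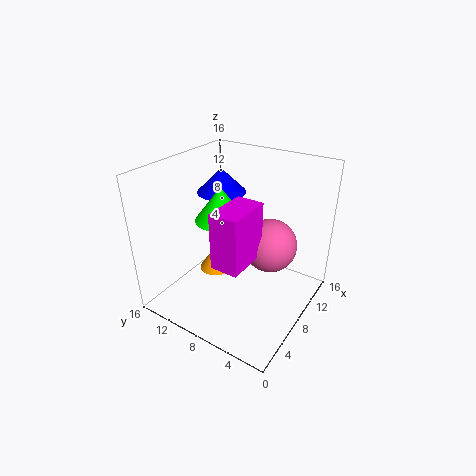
pos_x_1 = 9
pos_y_1 = 11
pos_z_1 = 9
height_1 = 4
pos_x_2 = 9
pos_y_2 = 12
pos_z_2 = 2
radius_2 = 2
pos_x_3 = 12
pos_y_3 = 13
pos_z_3 = 11
height_3 = 3
pos_x_4 = 3
pos_y_4 = 5
width_4 = 5
depth_4 = 3
height_4 = 6
pos_x_5 = 10
pos_y_5 = 5
pos_z_5 = 7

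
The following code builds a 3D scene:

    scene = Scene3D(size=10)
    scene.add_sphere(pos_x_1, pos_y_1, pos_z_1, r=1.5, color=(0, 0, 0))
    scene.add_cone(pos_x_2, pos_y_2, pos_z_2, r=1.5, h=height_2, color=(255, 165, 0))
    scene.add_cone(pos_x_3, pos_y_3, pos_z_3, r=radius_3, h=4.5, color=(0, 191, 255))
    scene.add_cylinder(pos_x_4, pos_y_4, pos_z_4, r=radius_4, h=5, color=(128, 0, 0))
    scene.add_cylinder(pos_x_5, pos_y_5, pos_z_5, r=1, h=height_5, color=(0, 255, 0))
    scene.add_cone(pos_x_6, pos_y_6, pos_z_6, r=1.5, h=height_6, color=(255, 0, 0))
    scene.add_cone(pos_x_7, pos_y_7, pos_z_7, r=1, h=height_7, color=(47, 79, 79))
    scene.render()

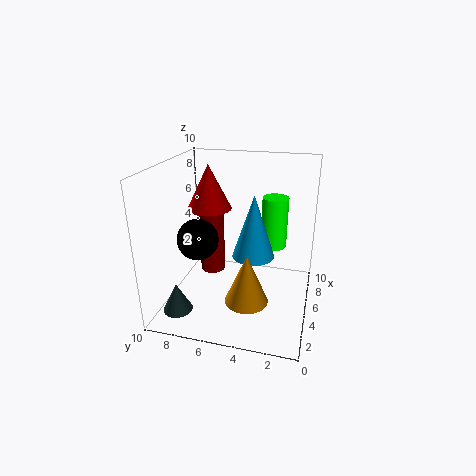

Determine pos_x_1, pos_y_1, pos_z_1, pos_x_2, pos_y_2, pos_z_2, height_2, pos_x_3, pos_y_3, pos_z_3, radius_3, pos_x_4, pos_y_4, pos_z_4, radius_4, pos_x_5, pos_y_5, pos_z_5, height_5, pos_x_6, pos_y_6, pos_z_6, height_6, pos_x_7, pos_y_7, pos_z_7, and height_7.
pos_x_1 = 5; pos_y_1 = 8; pos_z_1 = 4.5; pos_x_2 = 3.5; pos_y_2 = 4; pos_z_2 = 1; height_2 = 3.5; pos_x_3 = 5.5; pos_y_3 = 4; pos_z_3 = 3.5; radius_3 = 1.5; pos_x_4 = 8; pos_y_4 = 8; pos_z_4 = 0.5; radius_4 = 1; pos_x_5 = 8.5; pos_y_5 = 3; pos_z_5 = 3; height_5 = 4; pos_x_6 = 5; pos_y_6 = 7; pos_z_6 = 7; height_6 = 3; pos_x_7 = 2; pos_y_7 = 8.5; pos_z_7 = 0.5; height_7 = 2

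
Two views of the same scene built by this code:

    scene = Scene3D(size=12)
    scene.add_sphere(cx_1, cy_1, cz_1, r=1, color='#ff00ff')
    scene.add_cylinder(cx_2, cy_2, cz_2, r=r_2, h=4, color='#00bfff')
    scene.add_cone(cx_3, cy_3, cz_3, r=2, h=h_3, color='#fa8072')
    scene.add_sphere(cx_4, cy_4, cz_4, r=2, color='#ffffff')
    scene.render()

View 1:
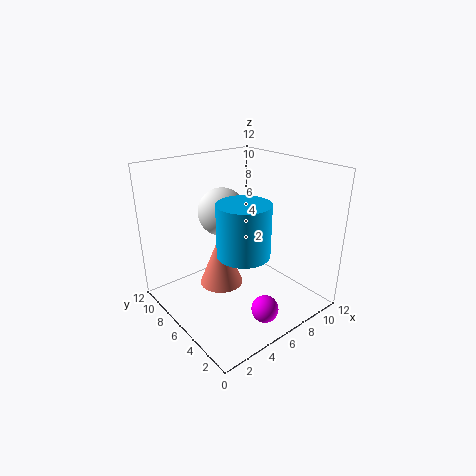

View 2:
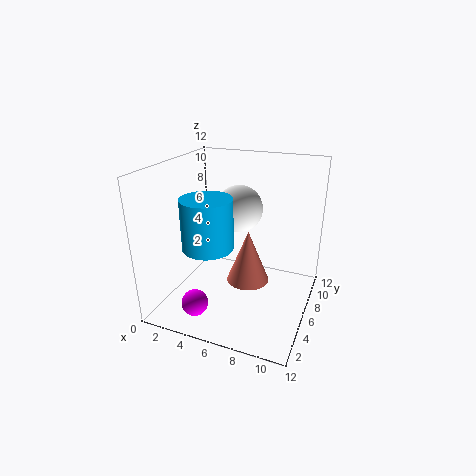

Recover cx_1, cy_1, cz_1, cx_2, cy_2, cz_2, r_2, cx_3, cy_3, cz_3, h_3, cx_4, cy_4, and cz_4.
cx_1 = 4.5
cy_1 = 1
cz_1 = 2.5
cx_2 = 4.5
cy_2 = 3.5
cz_2 = 6
r_2 = 2
cx_3 = 6
cy_3 = 8.5
cz_3 = 0.5
h_3 = 5
cx_4 = 5.5
cy_4 = 7.5
cz_4 = 8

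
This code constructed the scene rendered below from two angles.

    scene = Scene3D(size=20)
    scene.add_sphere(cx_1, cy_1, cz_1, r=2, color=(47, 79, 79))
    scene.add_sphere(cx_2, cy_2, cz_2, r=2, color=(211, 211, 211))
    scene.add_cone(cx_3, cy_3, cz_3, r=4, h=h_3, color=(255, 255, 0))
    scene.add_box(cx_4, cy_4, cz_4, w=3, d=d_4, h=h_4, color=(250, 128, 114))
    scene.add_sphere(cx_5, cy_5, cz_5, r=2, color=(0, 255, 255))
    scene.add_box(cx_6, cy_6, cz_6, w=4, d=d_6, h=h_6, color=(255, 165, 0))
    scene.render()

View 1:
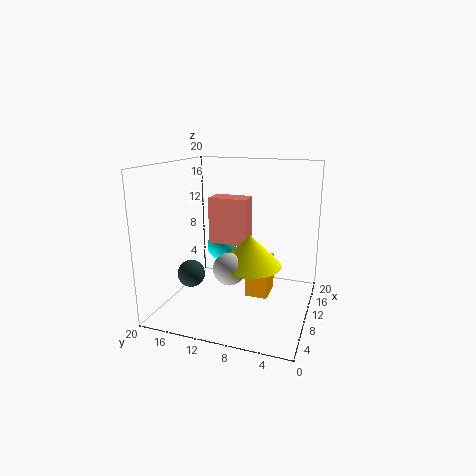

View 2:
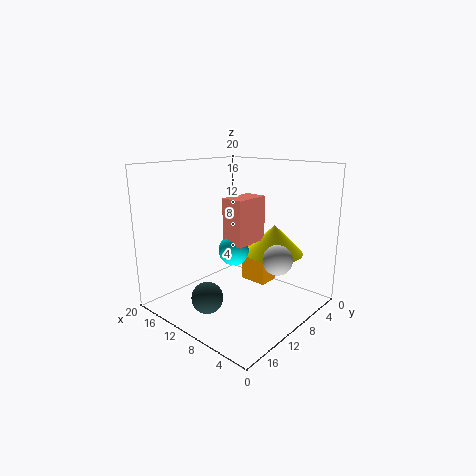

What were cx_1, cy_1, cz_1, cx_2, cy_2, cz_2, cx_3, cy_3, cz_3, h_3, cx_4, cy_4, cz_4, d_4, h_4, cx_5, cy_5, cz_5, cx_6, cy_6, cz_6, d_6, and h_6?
cx_1 = 9, cy_1 = 17, cz_1 = 4, cx_2 = 4, cy_2 = 9, cz_2 = 8, cx_3 = 6, cy_3 = 7, cz_3 = 8, h_3 = 4, cx_4 = 7, cy_4 = 8, cz_4 = 10, d_4 = 5, h_4 = 6, cx_5 = 9, cy_5 = 12, cz_5 = 9, cx_6 = 7, cy_6 = 5, cz_6 = 3, d_6 = 3, h_6 = 5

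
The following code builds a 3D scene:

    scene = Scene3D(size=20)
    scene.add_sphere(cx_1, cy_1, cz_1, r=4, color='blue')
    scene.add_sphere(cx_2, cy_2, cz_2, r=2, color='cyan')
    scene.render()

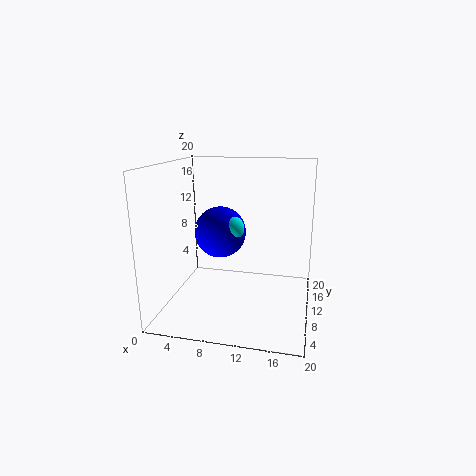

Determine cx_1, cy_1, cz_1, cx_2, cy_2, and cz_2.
cx_1 = 6, cy_1 = 15, cz_1 = 9, cx_2 = 8, cy_2 = 14, cz_2 = 10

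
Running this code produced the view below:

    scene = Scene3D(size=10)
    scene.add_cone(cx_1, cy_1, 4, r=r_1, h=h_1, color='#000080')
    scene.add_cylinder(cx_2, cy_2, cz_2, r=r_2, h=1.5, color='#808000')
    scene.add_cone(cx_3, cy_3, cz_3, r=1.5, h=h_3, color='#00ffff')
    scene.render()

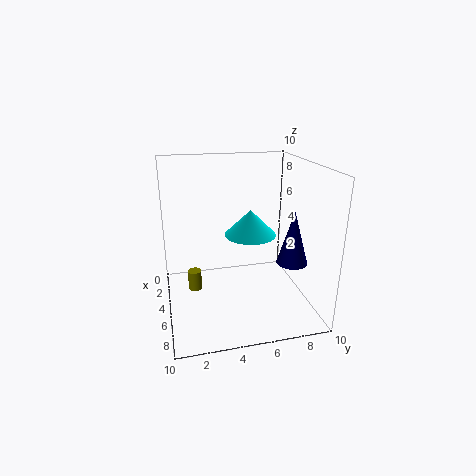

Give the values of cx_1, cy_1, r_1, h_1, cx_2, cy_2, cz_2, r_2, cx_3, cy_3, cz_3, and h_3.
cx_1 = 7.5; cy_1 = 8; r_1 = 1; h_1 = 3.5; cx_2 = 3.5; cy_2 = 2; cz_2 = 0.5; r_2 = 0.5; cx_3 = 8; cy_3 = 5; cz_3 = 6.5; h_3 = 1.5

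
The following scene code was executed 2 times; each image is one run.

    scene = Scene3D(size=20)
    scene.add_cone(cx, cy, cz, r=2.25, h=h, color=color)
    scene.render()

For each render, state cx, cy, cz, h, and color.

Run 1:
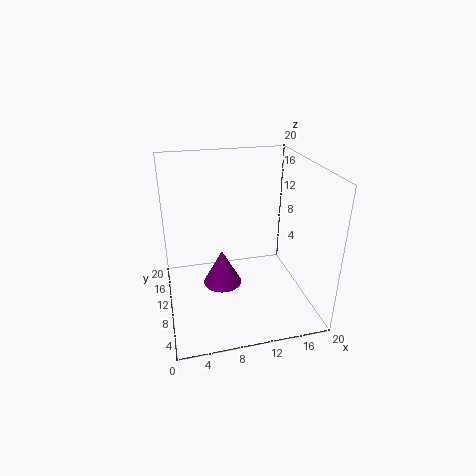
cx = 6.5, cy = 3.75, cz = 7.75, h = 4.25, color = 'purple'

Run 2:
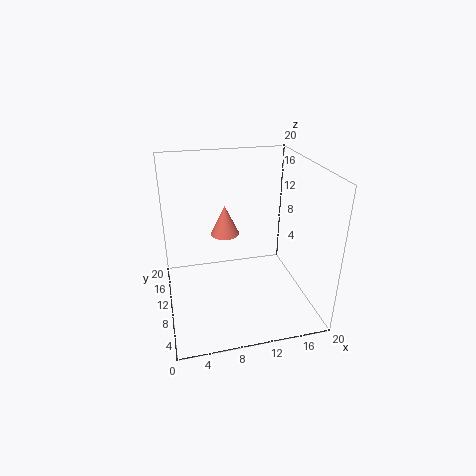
cx = 9.5, cy = 16.5, cz = 7.5, h = 4.75, color = 'salmon'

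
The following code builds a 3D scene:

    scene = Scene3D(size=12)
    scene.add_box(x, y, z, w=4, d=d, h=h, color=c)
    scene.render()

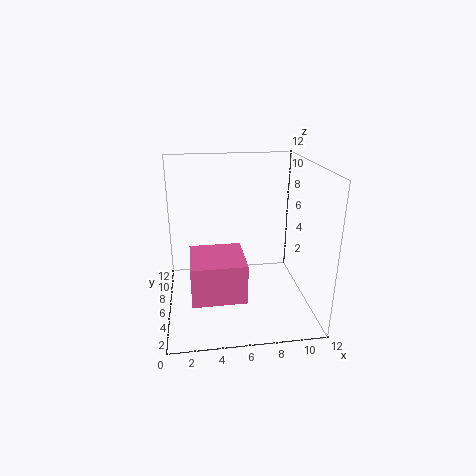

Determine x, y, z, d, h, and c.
x = 2
y = 1
z = 3
d = 4
h = 3
c = 'hotpink'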